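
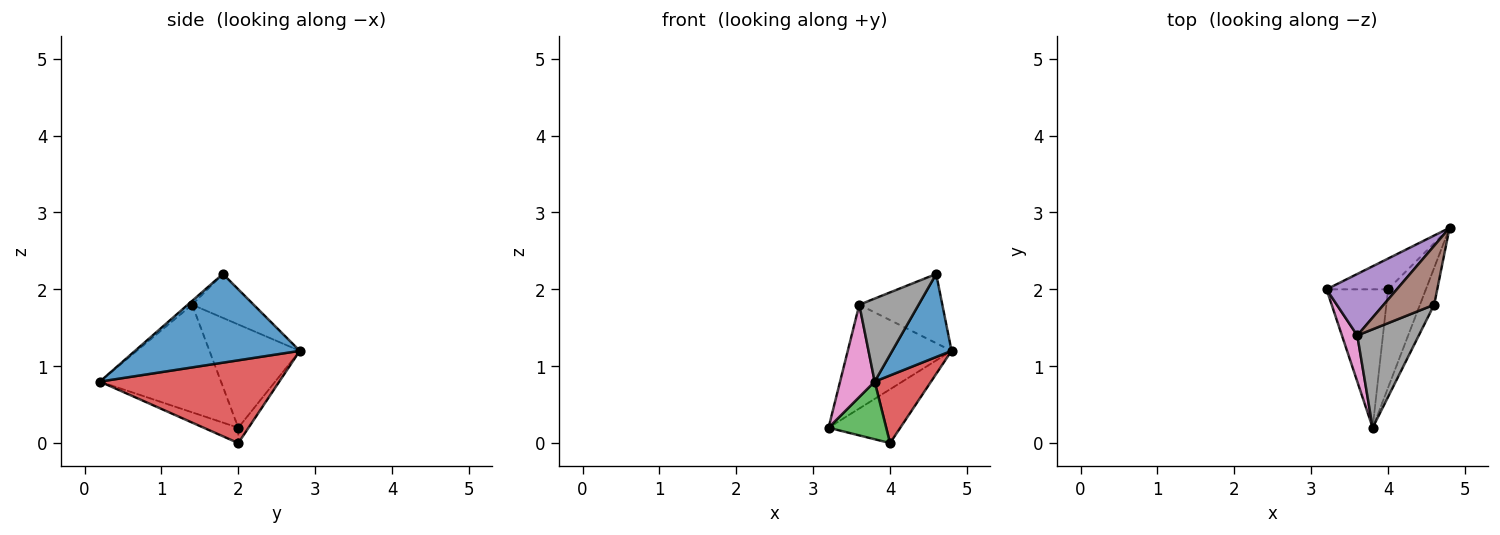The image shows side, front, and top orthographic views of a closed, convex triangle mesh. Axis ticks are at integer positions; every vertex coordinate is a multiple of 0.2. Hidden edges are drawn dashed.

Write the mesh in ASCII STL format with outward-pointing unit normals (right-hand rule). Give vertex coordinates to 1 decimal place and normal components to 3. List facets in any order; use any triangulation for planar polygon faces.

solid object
 facet normal 0.930 -0.335 -0.149
  outer loop
   vertex 4.6 1.8 2.2
   vertex 3.8 0.2 0.8
   vertex 4.8 2.8 1.2
  endloop
 endfacet
 facet normal -0.123 0.862 -0.492
  outer loop
   vertex 4.0 2.0 0.0
   vertex 3.2 2.0 0.2
   vertex 4.8 2.8 1.2
  endloop
 endfacet
 facet normal -0.225 -0.375 -0.899
  outer loop
   vertex 4.0 2.0 0.0
   vertex 3.8 0.2 0.8
   vertex 3.2 2.0 0.2
  endloop
 endfacet
 facet normal 0.874 -0.275 -0.400
  outer loop
   vertex 4.0 2.0 0.0
   vertex 4.8 2.8 1.2
   vertex 3.8 0.2 0.8
  endloop
 endfacet
 facet normal -0.599 0.689 0.408
  outer loop
   vertex 3.6 1.4 1.8
   vertex 4.8 2.8 1.2
   vertex 3.2 2.0 0.2
  endloop
 endfacet
 facet normal -0.491 0.663 0.565
  outer loop
   vertex 3.6 1.4 1.8
   vertex 4.6 1.8 2.2
   vertex 4.8 2.8 1.2
  endloop
 endfacet
 facet normal -0.953 -0.272 0.136
  outer loop
   vertex 3.6 1.4 1.8
   vertex 3.2 2.0 0.2
   vertex 3.8 0.2 0.8
  endloop
 endfacet
 facet normal -0.048 -0.644 0.763
  outer loop
   vertex 3.6 1.4 1.8
   vertex 3.8 0.2 0.8
   vertex 4.6 1.8 2.2
  endloop
 endfacet
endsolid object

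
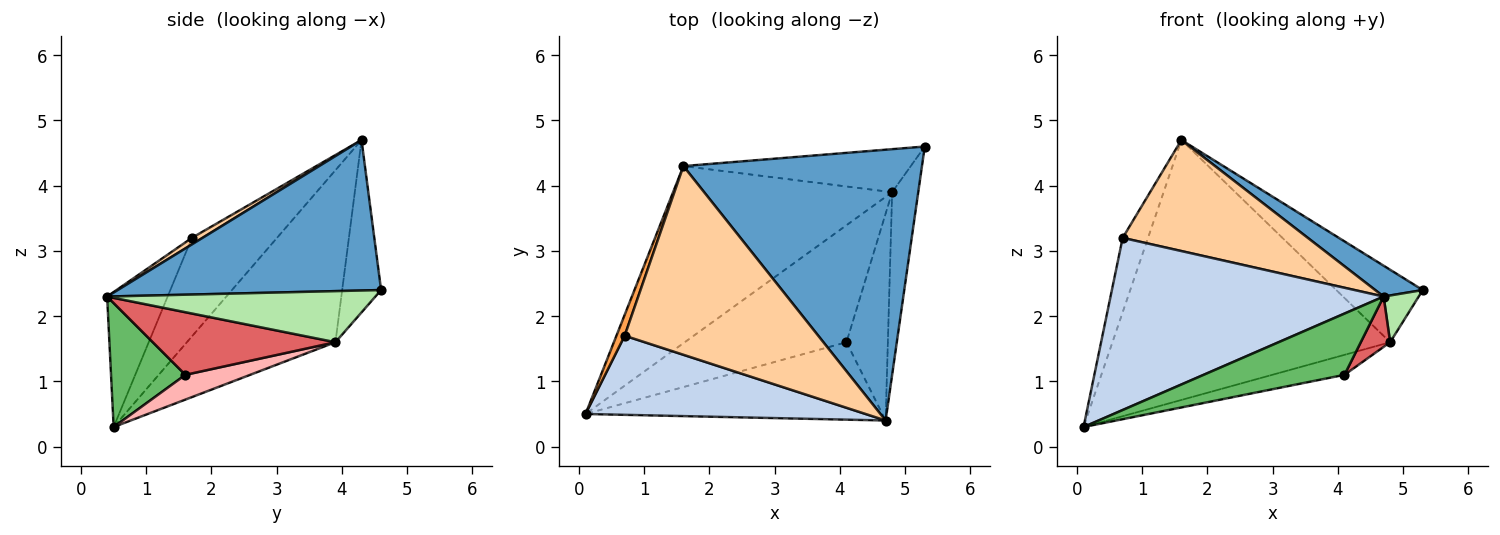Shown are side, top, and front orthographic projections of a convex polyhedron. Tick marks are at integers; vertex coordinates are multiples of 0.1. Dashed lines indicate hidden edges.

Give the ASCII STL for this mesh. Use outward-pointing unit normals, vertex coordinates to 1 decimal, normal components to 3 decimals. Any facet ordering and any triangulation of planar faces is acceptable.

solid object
 facet normal 0.531 -0.096 0.842
  outer loop
   vertex 1.6 4.3 4.7
   vertex 4.7 0.4 2.3
   vertex 5.3 4.6 2.4
  endloop
 endfacet
 facet normal -0.197 -0.891 0.409
  outer loop
   vertex 0.7 1.7 3.2
   vertex 0.1 0.5 0.3
   vertex 4.7 0.4 2.3
  endloop
 endfacet
 facet normal -0.955 0.285 0.080
  outer loop
   vertex 0.7 1.7 3.2
   vertex 1.6 4.3 4.7
   vertex 0.1 0.5 0.3
  endloop
 endfacet
 facet normal 0.029 -0.507 0.861
  outer loop
   vertex 0.7 1.7 3.2
   vertex 4.7 0.4 2.3
   vertex 1.6 4.3 4.7
  endloop
 endfacet
 facet normal 0.311 -0.590 -0.745
  outer loop
   vertex 4.1 1.6 1.1
   vertex 4.7 0.4 2.3
   vertex 0.1 0.5 0.3
  endloop
 endfacet
 facet normal 0.885 -0.116 -0.452
  outer loop
   vertex 4.8 3.9 1.6
   vertex 5.3 4.6 2.4
   vertex 4.7 0.4 2.3
  endloop
 endfacet
 facet normal 0.827 -0.133 -0.546
  outer loop
   vertex 4.8 3.9 1.6
   vertex 4.7 0.4 2.3
   vertex 4.1 1.6 1.1
  endloop
 endfacet
 facet normal 0.149 0.166 -0.975
  outer loop
   vertex 4.8 3.9 1.6
   vertex 4.1 1.6 1.1
   vertex 0.1 0.5 0.3
  endloop
 endfacet
 facet normal -0.404 0.756 -0.515
  outer loop
   vertex 4.8 3.9 1.6
   vertex 0.1 0.5 0.3
   vertex 1.6 4.3 4.7
  endloop
 endfacet
 facet normal -0.361 0.802 -0.476
  outer loop
   vertex 4.8 3.9 1.6
   vertex 1.6 4.3 4.7
   vertex 5.3 4.6 2.4
  endloop
 endfacet
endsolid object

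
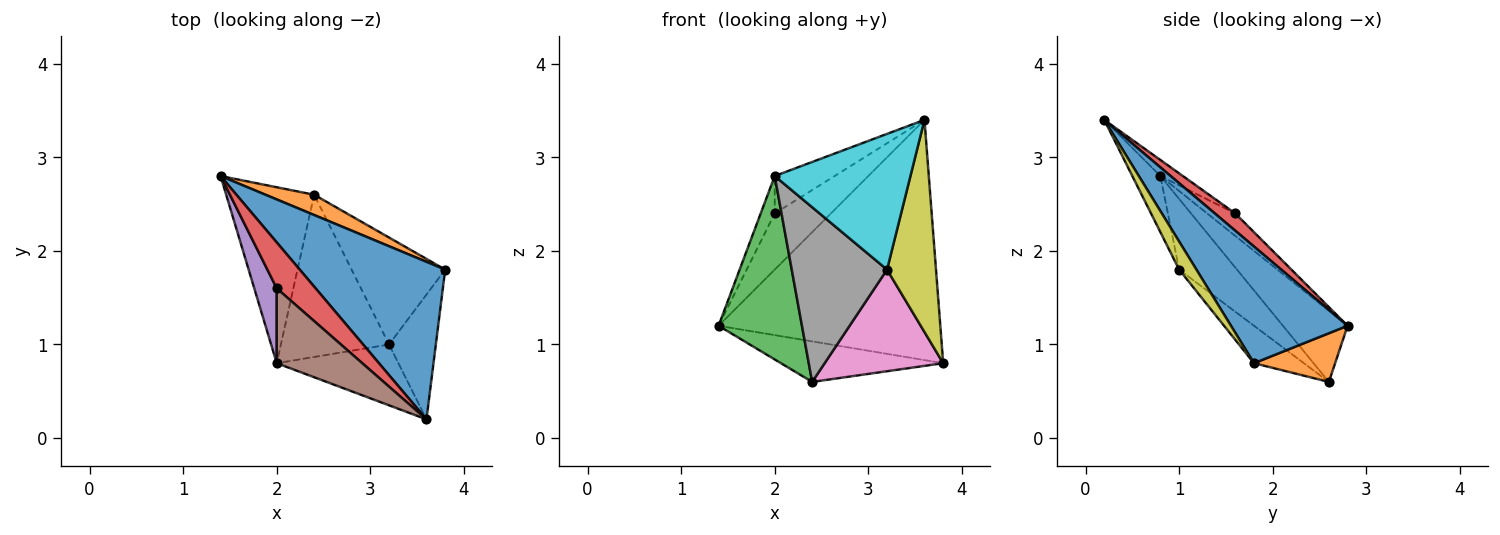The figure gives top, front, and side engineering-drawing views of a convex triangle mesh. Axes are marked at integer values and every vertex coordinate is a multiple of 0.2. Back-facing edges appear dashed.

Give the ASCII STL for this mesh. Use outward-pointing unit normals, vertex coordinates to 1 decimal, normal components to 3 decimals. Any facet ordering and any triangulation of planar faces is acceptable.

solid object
 facet normal 0.403 0.765 0.502
  outer loop
   vertex 3.6 0.2 3.4
   vertex 3.8 1.8 0.8
   vertex 1.4 2.8 1.2
  endloop
 endfacet
 facet normal 0.408 0.816 0.408
  outer loop
   vertex 2.4 2.6 0.6
   vertex 1.4 2.8 1.2
   vertex 3.8 1.8 0.8
  endloop
 endfacet
 facet normal -0.488 -0.630 -0.604
  outer loop
   vertex 2.0 0.8 2.8
   vertex 1.4 2.8 1.2
   vertex 2.4 2.6 0.6
  endloop
 endfacet
 facet normal 0.271 0.745 0.610
  outer loop
   vertex 2.0 1.6 2.4
   vertex 3.6 0.2 3.4
   vertex 1.4 2.8 1.2
  endloop
 endfacet
 facet normal -0.667 0.333 0.667
  outer loop
   vertex 2.0 1.6 2.4
   vertex 1.4 2.8 1.2
   vertex 2.0 0.8 2.8
  endloop
 endfacet
 facet normal -0.165 0.441 0.882
  outer loop
   vertex 2.0 1.6 2.4
   vertex 2.0 0.8 2.8
   vertex 3.6 0.2 3.4
  endloop
 endfacet
 facet normal -0.279 -0.661 -0.696
  outer loop
   vertex 3.2 1.0 1.8
   vertex 2.4 2.6 0.6
   vertex 3.8 1.8 0.8
  endloop
 endfacet
 facet normal -0.406 -0.670 -0.622
  outer loop
   vertex 3.2 1.0 1.8
   vertex 2.0 0.8 2.8
   vertex 2.4 2.6 0.6
  endloop
 endfacet
 facet normal 0.291 -0.825 -0.485
  outer loop
   vertex 3.2 1.0 1.8
   vertex 3.8 1.8 0.8
   vertex 3.6 0.2 3.4
  endloop
 endfacet
 facet normal -0.186 -0.897 -0.402
  outer loop
   vertex 3.2 1.0 1.8
   vertex 3.6 0.2 3.4
   vertex 2.0 0.8 2.8
  endloop
 endfacet
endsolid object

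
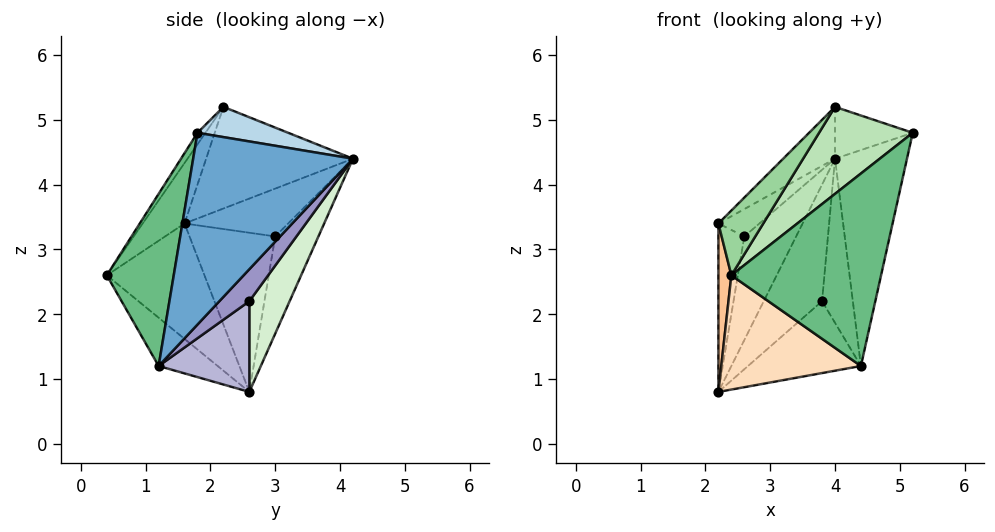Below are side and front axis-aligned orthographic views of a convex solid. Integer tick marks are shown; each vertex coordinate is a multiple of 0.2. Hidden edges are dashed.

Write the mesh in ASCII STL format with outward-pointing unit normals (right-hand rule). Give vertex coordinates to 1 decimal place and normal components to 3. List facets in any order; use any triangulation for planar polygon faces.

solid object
 facet normal 0.880 0.396 -0.262
  outer loop
   vertex 4.4 1.2 1.2
   vertex 4.0 4.2 4.4
   vertex 5.2 1.8 4.8
  endloop
 endfacet
 facet normal -0.725 0.256 0.640
  outer loop
   vertex 4.0 2.2 5.2
   vertex 4.0 4.2 4.4
   vertex 2.2 1.6 3.4
  endloop
 endfacet
 facet normal 0.398 0.341 0.852
  outer loop
   vertex 4.0 2.2 5.2
   vertex 5.2 1.8 4.8
   vertex 4.0 4.2 4.4
  endloop
 endfacet
 facet normal -0.756 0.299 0.583
  outer loop
   vertex 2.6 3.0 3.2
   vertex 2.2 1.6 3.4
   vertex 4.0 4.2 4.4
  endloop
 endfacet
 facet normal -0.951 0.288 0.111
  outer loop
   vertex 2.6 3.0 3.2
   vertex 2.2 2.6 0.8
   vertex 2.2 1.6 3.4
  endloop
 endfacet
 facet normal -0.640 0.768 -0.021
  outer loop
   vertex 2.6 3.0 3.2
   vertex 4.0 4.2 4.4
   vertex 2.2 2.6 0.8
  endloop
 endfacet
 facet normal -0.990 -0.131 -0.051
  outer loop
   vertex 2.4 0.4 2.6
   vertex 2.2 1.6 3.4
   vertex 2.2 2.6 0.8
  endloop
 endfacet
 facet normal -0.264 -0.625 -0.735
  outer loop
   vertex 2.4 0.4 2.6
   vertex 2.2 2.6 0.8
   vertex 4.4 1.2 1.2
  endloop
 endfacet
 facet normal 0.407 -0.911 0.061
  outer loop
   vertex 2.4 0.4 2.6
   vertex 4.4 1.2 1.2
   vertex 5.2 1.8 4.8
  endloop
 endfacet
 facet normal -0.501 -0.536 0.679
  outer loop
   vertex 2.4 0.4 2.6
   vertex 4.0 2.2 5.2
   vertex 2.2 1.6 3.4
  endloop
 endfacet
 facet normal -0.068 -0.800 0.596
  outer loop
   vertex 2.4 0.4 2.6
   vertex 5.2 1.8 4.8
   vertex 4.0 2.2 5.2
  endloop
 endfacet
 facet normal 0.477 0.690 -0.545
  outer loop
   vertex 3.8 2.6 2.2
   vertex 2.2 2.6 0.8
   vertex 4.0 4.2 4.4
  endloop
 endfacet
 facet normal 0.602 0.619 -0.505
  outer loop
   vertex 3.8 2.6 2.2
   vertex 4.0 4.2 4.4
   vertex 4.4 1.2 1.2
  endloop
 endfacet
 facet normal 0.509 0.634 -0.582
  outer loop
   vertex 3.8 2.6 2.2
   vertex 4.4 1.2 1.2
   vertex 2.2 2.6 0.8
  endloop
 endfacet
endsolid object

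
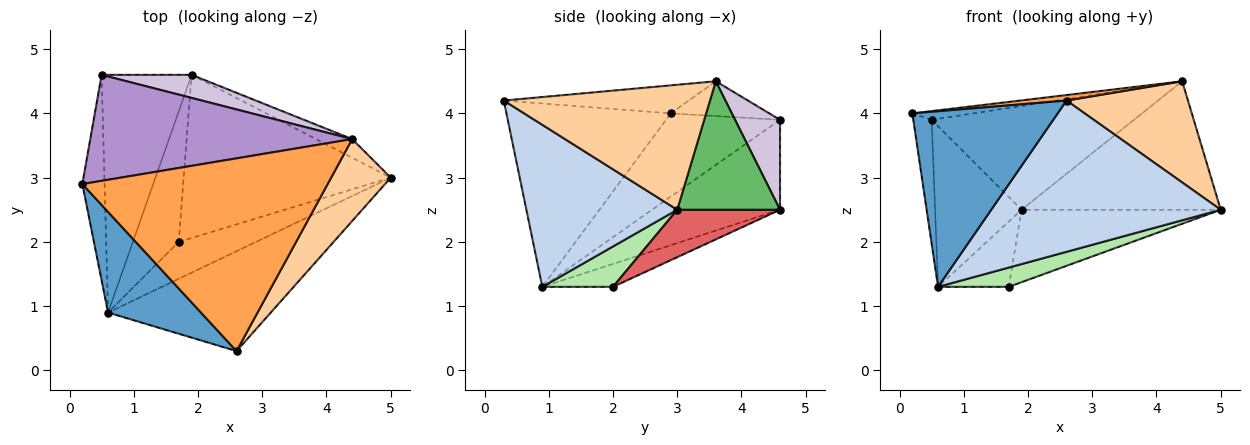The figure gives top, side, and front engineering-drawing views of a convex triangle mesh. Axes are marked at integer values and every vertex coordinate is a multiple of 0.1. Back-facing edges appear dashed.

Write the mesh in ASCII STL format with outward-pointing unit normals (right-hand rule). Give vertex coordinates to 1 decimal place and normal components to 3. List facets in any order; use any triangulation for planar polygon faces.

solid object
 facet normal -0.700 -0.619 0.355
  outer loop
   vertex 0.6 0.9 1.3
   vertex 2.6 0.3 4.2
   vertex 0.2 2.9 4.0
  endloop
 endfacet
 facet normal 0.481 -0.732 -0.483
  outer loop
   vertex 0.6 0.9 1.3
   vertex 5.0 3.0 2.5
   vertex 2.6 0.3 4.2
  endloop
 endfacet
 facet normal -0.114 -0.028 0.993
  outer loop
   vertex 4.4 3.6 4.5
   vertex 0.2 2.9 4.0
   vertex 2.6 0.3 4.2
  endloop
 endfacet
 facet normal 0.797 -0.469 0.380
  outer loop
   vertex 4.4 3.6 4.5
   vertex 2.6 0.3 4.2
   vertex 5.0 3.0 2.5
  endloop
 endfacet
 facet normal 0.455 0.881 -0.128
  outer loop
   vertex 4.4 3.6 4.5
   vertex 5.0 3.0 2.5
   vertex 1.9 4.6 2.5
  endloop
 endfacet
 facet normal 0.420 -0.420 -0.805
  outer loop
   vertex 1.7 2.0 1.3
   vertex 5.0 3.0 2.5
   vertex 0.6 0.9 1.3
  endloop
 endfacet
 facet normal 0.205 0.397 -0.895
  outer loop
   vertex 1.7 2.0 1.3
   vertex 1.9 4.6 2.5
   vertex 5.0 3.0 2.5
  endloop
 endfacet
 facet normal -0.408 0.408 -0.816
  outer loop
   vertex 1.7 2.0 1.3
   vertex 0.6 0.9 1.3
   vertex 1.9 4.6 2.5
  endloop
 endfacet
 facet normal -0.131 0.081 0.988
  outer loop
   vertex 0.5 4.6 3.9
   vertex 0.2 2.9 4.0
   vertex 4.4 3.6 4.5
  endloop
 endfacet
 facet normal 0.212 0.954 0.212
  outer loop
   vertex 0.5 4.6 3.9
   vertex 4.4 3.6 4.5
   vertex 1.9 4.6 2.5
  endloop
 endfacet
 facet normal -0.955 0.153 -0.255
  outer loop
   vertex 0.5 4.6 3.9
   vertex 0.6 0.9 1.3
   vertex 0.2 2.9 4.0
  endloop
 endfacet
 facet normal -0.638 0.431 -0.638
  outer loop
   vertex 0.5 4.6 3.9
   vertex 1.9 4.6 2.5
   vertex 0.6 0.9 1.3
  endloop
 endfacet
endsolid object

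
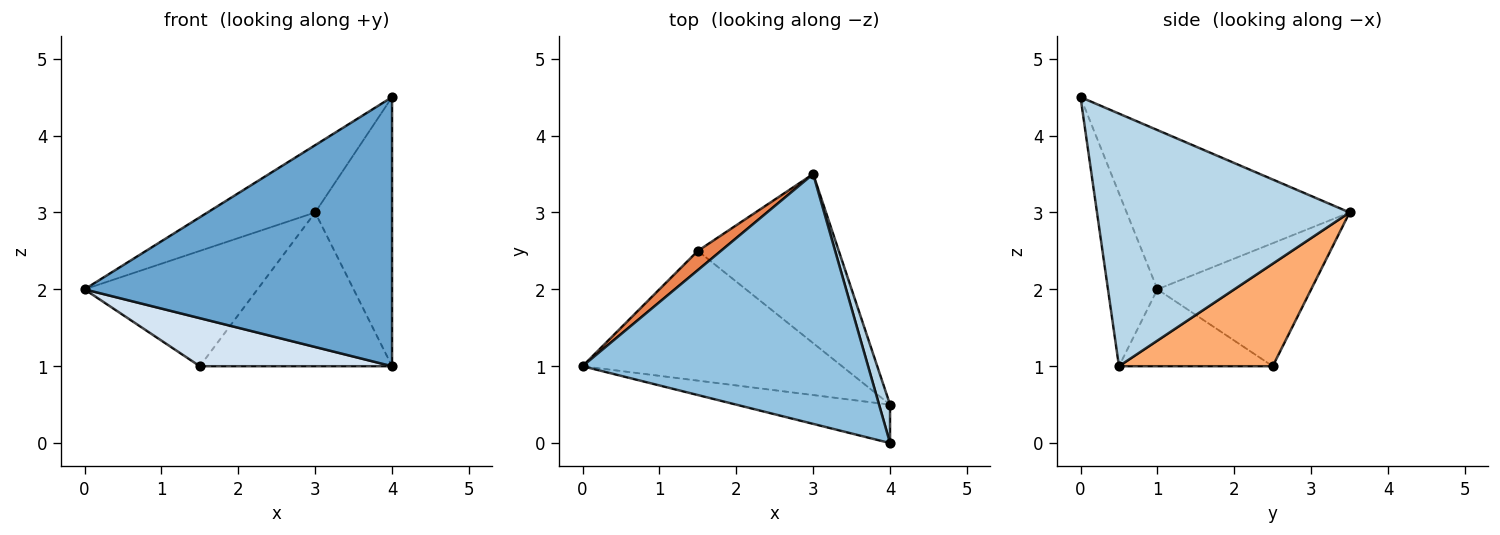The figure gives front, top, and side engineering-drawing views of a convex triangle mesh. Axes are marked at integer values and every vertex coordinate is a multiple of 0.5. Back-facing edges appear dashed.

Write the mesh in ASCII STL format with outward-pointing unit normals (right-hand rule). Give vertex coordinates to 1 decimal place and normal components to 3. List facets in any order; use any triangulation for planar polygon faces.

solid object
 facet normal -0.157 -0.978 -0.140
  outer loop
   vertex 4.0 0.0 4.5
   vertex 0.0 1.0 2.0
   vertex 4.0 0.5 1.0
  endloop
 endfacet
 facet normal -0.474 0.229 0.850
  outer loop
   vertex 4.0 0.0 4.5
   vertex 3.0 3.5 3.0
   vertex 0.0 1.0 2.0
  endloop
 endfacet
 facet normal 0.956 0.291 0.042
  outer loop
   vertex 4.0 0.0 4.5
   vertex 4.0 0.5 1.0
   vertex 3.0 3.5 3.0
  endloop
 endfacet
 facet normal -0.268 -0.335 -0.904
  outer loop
   vertex 1.5 2.5 1.0
   vertex 4.0 0.5 1.0
   vertex 0.0 1.0 2.0
  endloop
 endfacet
 facet normal -0.659 0.742 0.124
  outer loop
   vertex 1.5 2.5 1.0
   vertex 0.0 1.0 2.0
   vertex 3.0 3.5 3.0
  endloop
 endfacet
 facet normal 0.474 0.592 -0.652
  outer loop
   vertex 1.5 2.5 1.0
   vertex 3.0 3.5 3.0
   vertex 4.0 0.5 1.0
  endloop
 endfacet
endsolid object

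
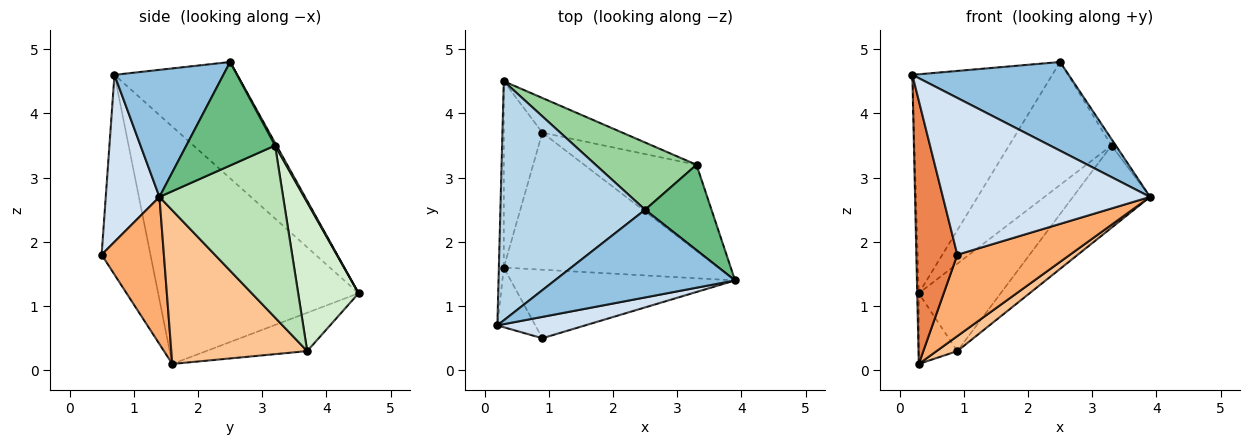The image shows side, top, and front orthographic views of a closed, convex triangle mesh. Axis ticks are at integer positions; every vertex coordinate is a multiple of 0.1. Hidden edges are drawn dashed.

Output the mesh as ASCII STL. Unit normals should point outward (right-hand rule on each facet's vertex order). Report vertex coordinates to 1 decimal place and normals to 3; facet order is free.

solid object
 facet normal -1.000 0.008 -0.021
  outer loop
   vertex 0.3 1.6 0.1
   vertex 0.2 0.7 4.6
   vertex 0.3 4.5 1.2
  endloop
 endfacet
 facet normal 0.444 -0.637 0.630
  outer loop
   vertex 2.5 2.5 4.8
   vertex 0.2 0.7 4.6
   vertex 3.9 1.4 2.7
  endloop
 endfacet
 facet normal -0.510 0.581 0.634
  outer loop
   vertex 2.5 2.5 4.8
   vertex 0.3 4.5 1.2
   vertex 0.2 0.7 4.6
  endloop
 endfacet
 facet normal 0.249 -0.960 0.131
  outer loop
   vertex 0.9 0.5 1.8
   vertex 3.9 1.4 2.7
   vertex 0.2 0.7 4.6
  endloop
 endfacet
 facet normal -0.758 -0.636 -0.144
  outer loop
   vertex 0.9 0.5 1.8
   vertex 0.2 0.7 4.6
   vertex 0.3 1.6 0.1
  endloop
 endfacet
 facet normal 0.389 -0.705 -0.593
  outer loop
   vertex 0.9 0.5 1.8
   vertex 0.3 1.6 0.1
   vertex 3.9 1.4 2.7
  endloop
 endfacet
 facet normal 0.580 -0.089 -0.810
  outer loop
   vertex 0.9 3.7 0.3
   vertex 3.9 1.4 2.7
   vertex 0.3 1.6 0.1
  endloop
 endfacet
 facet normal -0.681 0.260 -0.685
  outer loop
   vertex 0.9 3.7 0.3
   vertex 0.3 1.6 0.1
   vertex 0.3 4.5 1.2
  endloop
 endfacet
 facet normal 0.841 0.041 0.539
  outer loop
   vertex 3.3 3.2 3.5
   vertex 2.5 2.5 4.8
   vertex 3.9 1.4 2.7
  endloop
 endfacet
 facet normal 0.012 0.877 0.480
  outer loop
   vertex 3.3 3.2 3.5
   vertex 0.3 4.5 1.2
   vertex 2.5 2.5 4.8
  endloop
 endfacet
 facet normal 0.742 0.463 -0.484
  outer loop
   vertex 3.3 3.2 3.5
   vertex 3.9 1.4 2.7
   vertex 0.9 3.7 0.3
  endloop
 endfacet
 facet normal 0.566 0.767 -0.304
  outer loop
   vertex 3.3 3.2 3.5
   vertex 0.9 3.7 0.3
   vertex 0.3 4.5 1.2
  endloop
 endfacet
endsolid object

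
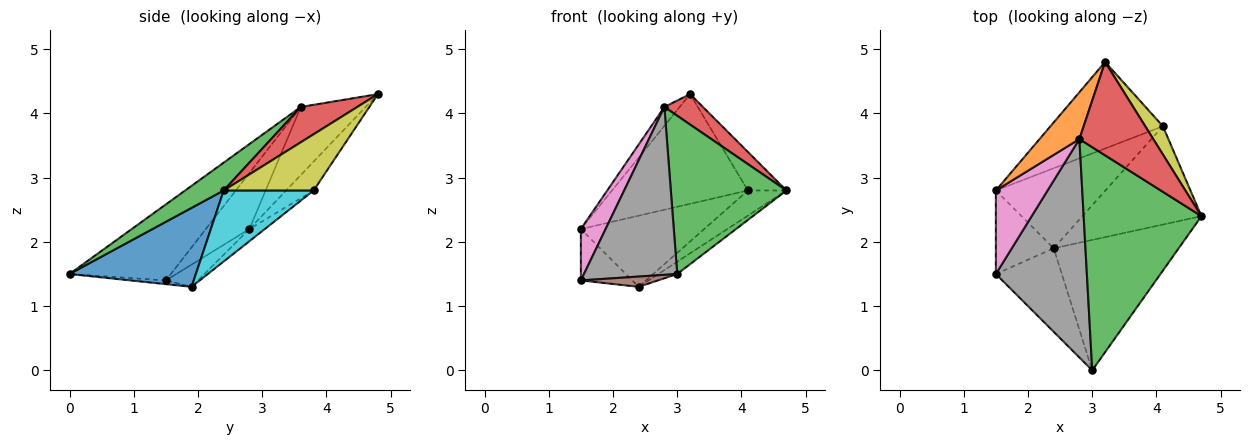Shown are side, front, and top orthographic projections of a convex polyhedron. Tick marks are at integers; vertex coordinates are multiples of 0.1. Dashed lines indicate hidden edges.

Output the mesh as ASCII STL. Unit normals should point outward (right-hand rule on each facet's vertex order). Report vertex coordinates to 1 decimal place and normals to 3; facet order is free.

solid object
 facet normal 0.532 0.079 -0.843
  outer loop
   vertex 2.4 1.9 1.3
   vertex 4.7 2.4 2.8
   vertex 3.0 0.0 1.5
  endloop
 endfacet
 facet normal -0.846 0.199 0.495
  outer loop
   vertex 2.8 3.6 4.1
   vertex 3.2 4.8 4.3
   vertex 1.5 2.8 2.2
  endloop
 endfacet
 facet normal 0.189 -0.568 0.801
  outer loop
   vertex 2.8 3.6 4.1
   vertex 3.0 0.0 1.5
   vertex 4.7 2.4 2.8
  endloop
 endfacet
 facet normal 0.414 -0.282 0.865
  outer loop
   vertex 2.8 3.6 4.1
   vertex 4.7 2.4 2.8
   vertex 3.2 4.8 4.3
  endloop
 endfacet
 facet normal -0.311 0.498 -0.809
  outer loop
   vertex 1.5 1.5 1.4
   vertex 1.5 2.8 2.2
   vertex 2.4 1.9 1.3
  endloop
 endfacet
 facet normal -0.056 -0.122 -0.991
  outer loop
   vertex 1.5 1.5 1.4
   vertex 2.4 1.9 1.3
   vertex 3.0 0.0 1.5
  endloop
 endfacet
 facet normal -0.678 -0.385 0.626
  outer loop
   vertex 1.5 1.5 1.4
   vertex 2.8 3.6 4.1
   vertex 1.5 2.8 2.2
  endloop
 endfacet
 facet normal -0.552 -0.508 0.661
  outer loop
   vertex 1.5 1.5 1.4
   vertex 3.0 0.0 1.5
   vertex 2.8 3.6 4.1
  endloop
 endfacet
 facet normal 0.883 0.378 0.278
  outer loop
   vertex 4.1 3.8 2.8
   vertex 3.2 4.8 4.3
   vertex 4.7 2.4 2.8
  endloop
 endfacet
 facet normal 0.500 0.214 -0.839
  outer loop
   vertex 4.1 3.8 2.8
   vertex 4.7 2.4 2.8
   vertex 2.4 1.9 1.3
  endloop
 endfacet
 facet normal -0.157 0.776 -0.611
  outer loop
   vertex 4.1 3.8 2.8
   vertex 1.5 2.8 2.2
   vertex 3.2 4.8 4.3
  endloop
 endfacet
 facet normal -0.083 0.662 -0.745
  outer loop
   vertex 4.1 3.8 2.8
   vertex 2.4 1.9 1.3
   vertex 1.5 2.8 2.2
  endloop
 endfacet
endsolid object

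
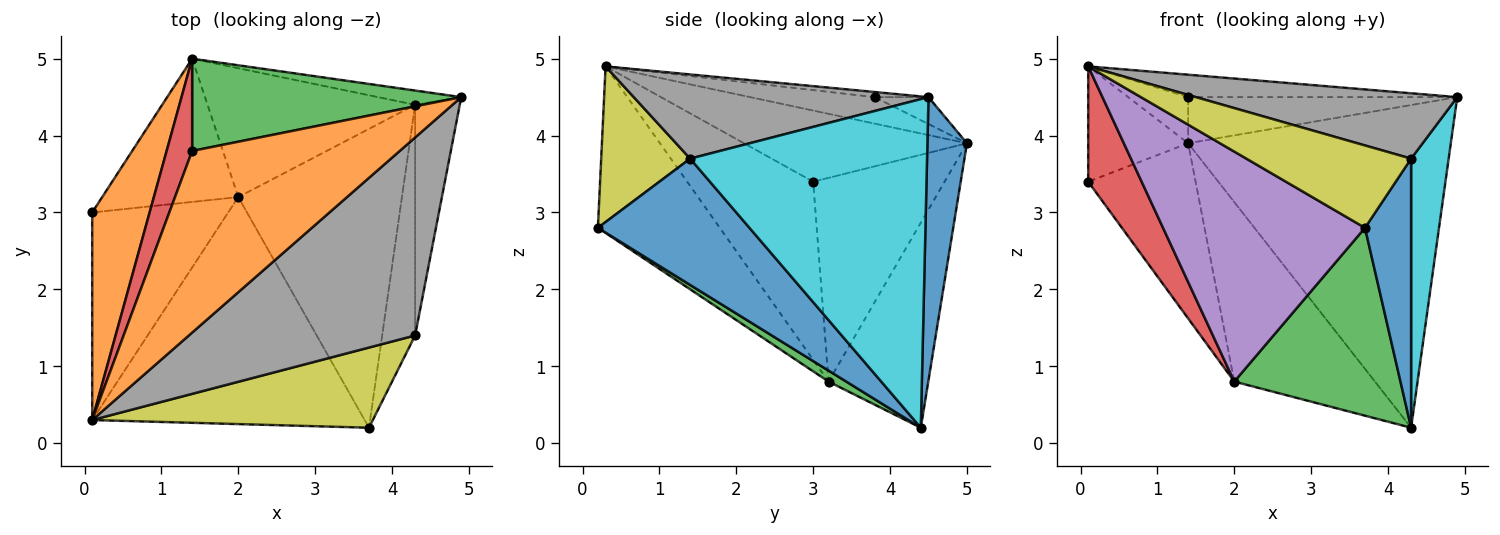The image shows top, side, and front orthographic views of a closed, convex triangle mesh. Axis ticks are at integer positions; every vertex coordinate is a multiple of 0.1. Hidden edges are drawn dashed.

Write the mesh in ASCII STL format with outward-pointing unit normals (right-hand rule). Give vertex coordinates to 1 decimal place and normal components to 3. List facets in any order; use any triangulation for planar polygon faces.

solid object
 facet normal 0.149 0.988 -0.044
  outer loop
   vertex 1.4 5.0 3.9
   vertex 4.9 4.5 4.5
   vertex 4.3 4.4 0.2
  endloop
 endfacet
 facet normal -0.735 0.329 0.593
  outer loop
   vertex 1.4 5.0 3.9
   vertex 0.1 3.0 3.4
   vertex 0.1 0.3 4.9
  endloop
 endfacet
 facet normal 0.057 -0.531 -0.845
  outer loop
   vertex 2.0 3.2 0.8
   vertex 4.3 4.4 0.2
   vertex 3.7 0.2 2.8
  endloop
 endfacet
 facet normal -0.753 -0.319 -0.575
  outer loop
   vertex 2.0 3.2 0.8
   vertex 0.1 0.3 4.9
   vertex 0.1 3.0 3.4
  endloop
 endfacet
 facet normal -0.395 -0.654 -0.645
  outer loop
   vertex 2.0 3.2 0.8
   vertex 3.7 0.2 2.8
   vertex 0.1 0.3 4.9
  endloop
 endfacet
 facet normal -0.688 0.562 -0.459
  outer loop
   vertex 2.0 3.2 0.8
   vertex 0.1 3.0 3.4
   vertex 1.4 5.0 3.9
  endloop
 endfacet
 facet normal -0.499 0.704 -0.505
  outer loop
   vertex 2.0 3.2 0.8
   vertex 1.4 5.0 3.9
   vertex 4.3 4.4 0.2
  endloop
 endfacet
 facet normal 0.333 -0.296 0.895
  outer loop
   vertex 4.3 1.4 3.7
   vertex 4.9 4.5 4.5
   vertex 0.1 0.3 4.9
  endloop
 endfacet
 facet normal 0.361 -0.668 0.650
  outer loop
   vertex 4.3 1.4 3.7
   vertex 0.1 0.3 4.9
   vertex 3.7 0.2 2.8
  endloop
 endfacet
 facet normal 0.979 -0.155 -0.133
  outer loop
   vertex 4.3 1.4 3.7
   vertex 4.3 4.4 0.2
   vertex 4.9 4.5 4.5
  endloop
 endfacet
 facet normal 0.928 -0.282 -0.242
  outer loop
   vertex 4.3 1.4 3.7
   vertex 3.7 0.2 2.8
   vertex 4.3 4.4 0.2
  endloop
 endfacet
 facet normal -0.024 0.122 0.992
  outer loop
   vertex 1.4 3.8 4.5
   vertex 0.1 0.3 4.9
   vertex 4.9 4.5 4.5
  endloop
 endfacet
 facet normal -0.089 0.445 0.891
  outer loop
   vertex 1.4 3.8 4.5
   vertex 4.9 4.5 4.5
   vertex 1.4 5.0 3.9
  endloop
 endfacet
 facet normal -0.681 0.328 0.655
  outer loop
   vertex 1.4 3.8 4.5
   vertex 1.4 5.0 3.9
   vertex 0.1 0.3 4.9
  endloop
 endfacet
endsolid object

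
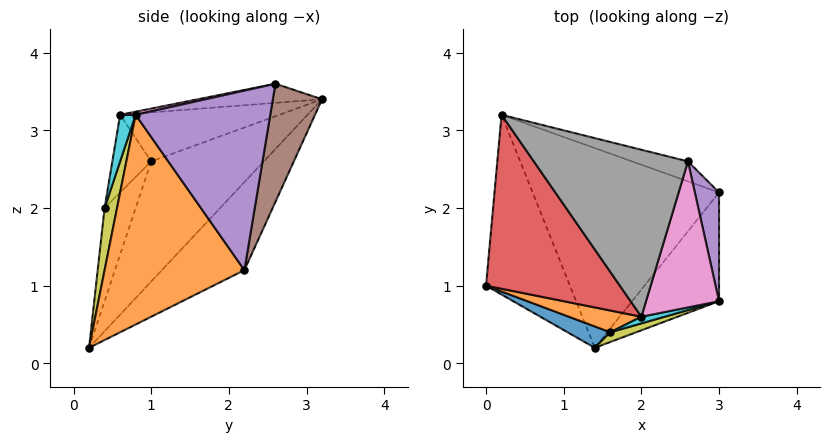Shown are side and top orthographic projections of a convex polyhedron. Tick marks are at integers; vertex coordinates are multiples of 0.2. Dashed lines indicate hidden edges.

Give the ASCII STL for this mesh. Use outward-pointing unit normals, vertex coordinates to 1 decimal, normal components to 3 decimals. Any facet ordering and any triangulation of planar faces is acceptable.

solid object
 facet normal -0.789 0.272 -0.551
  outer loop
   vertex 1.4 0.2 0.2
   vertex 0.0 1.0 2.6
   vertex 0.2 3.2 3.4
  endloop
 endfacet
 facet normal 0.810 -0.480 -0.336
  outer loop
   vertex 3.0 2.2 1.2
   vertex 3.0 0.8 3.2
   vertex 1.4 0.2 0.2
  endloop
 endfacet
 facet normal -0.334 0.622 -0.708
  outer loop
   vertex 3.0 2.2 1.2
   vertex 1.4 0.2 0.2
   vertex 0.2 3.2 3.4
  endloop
 endfacet
 facet normal -0.328 -0.296 0.897
  outer loop
   vertex 2.0 0.6 3.2
   vertex 0.2 3.2 3.4
   vertex 0.0 1.0 2.6
  endloop
 endfacet
 facet normal 0.974 0.187 0.131
  outer loop
   vertex 2.6 2.6 3.6
   vertex 3.0 0.8 3.2
   vertex 3.0 2.2 1.2
  endloop
 endfacet
 facet normal 0.250 0.961 -0.118
  outer loop
   vertex 2.6 2.6 3.6
   vertex 3.0 2.2 1.2
   vertex 0.2 3.2 3.4
  endloop
 endfacet
 facet normal 0.042 -0.208 0.977
  outer loop
   vertex 2.6 2.6 3.6
   vertex 2.0 0.6 3.2
   vertex 3.0 0.8 3.2
  endloop
 endfacet
 facet normal -0.122 -0.159 0.980
  outer loop
   vertex 2.6 2.6 3.6
   vertex 0.2 3.2 3.4
   vertex 2.0 0.6 3.2
  endloop
 endfacet
 facet normal 0.205 -0.975 0.086
  outer loop
   vertex 1.6 0.4 2.0
   vertex 1.4 0.2 0.2
   vertex 3.0 0.8 3.2
  endloop
 endfacet
 facet normal 0.195 -0.976 0.098
  outer loop
   vertex 1.6 0.4 2.0
   vertex 3.0 0.8 3.2
   vertex 2.0 0.6 3.2
  endloop
 endfacet
 facet normal -0.302 -0.943 0.138
  outer loop
   vertex 1.6 0.4 2.0
   vertex 0.0 1.0 2.6
   vertex 1.4 0.2 0.2
  endloop
 endfacet
 facet normal -0.260 -0.935 0.242
  outer loop
   vertex 1.6 0.4 2.0
   vertex 2.0 0.6 3.2
   vertex 0.0 1.0 2.6
  endloop
 endfacet
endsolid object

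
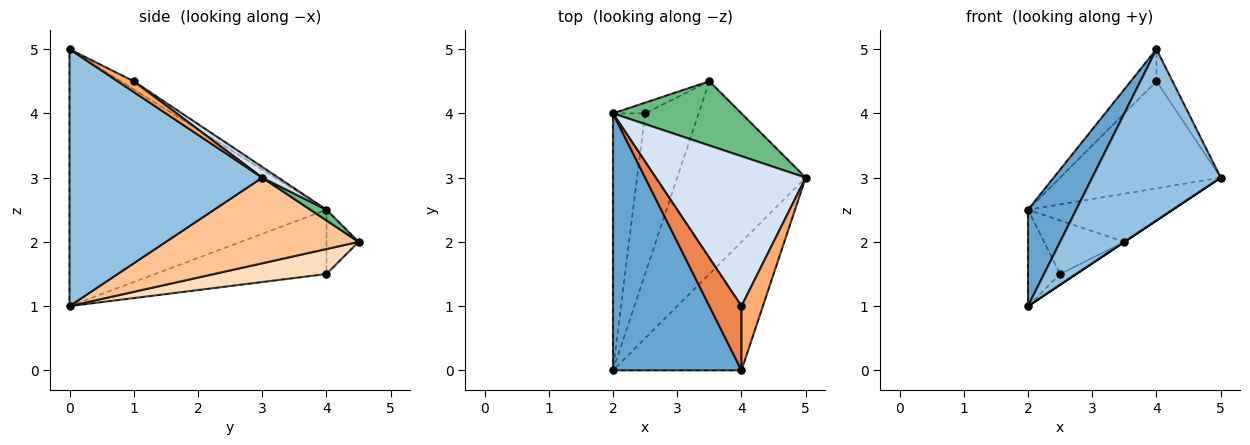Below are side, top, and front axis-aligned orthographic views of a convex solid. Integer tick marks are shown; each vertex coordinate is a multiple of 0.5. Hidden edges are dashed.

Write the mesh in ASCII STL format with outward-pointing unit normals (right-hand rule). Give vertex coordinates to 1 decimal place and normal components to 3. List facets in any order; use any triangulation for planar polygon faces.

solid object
 facet normal -0.882 -0.165 0.441
  outer loop
   vertex 4.0 0.0 5.0
   vertex 2.0 4.0 2.5
   vertex 2.0 0.0 1.0
  endloop
 endfacet
 facet normal 0.768 -0.512 -0.384
  outer loop
   vertex 4.0 0.0 5.0
   vertex 2.0 0.0 1.0
   vertex 5.0 3.0 3.0
  endloop
 endfacet
 facet normal -0.882 0.165 -0.441
  outer loop
   vertex 2.5 4.0 1.5
   vertex 2.0 0.0 1.0
   vertex 2.0 4.0 2.5
  endloop
 endfacet
 facet normal 0.058 0.580 0.812
  outer loop
   vertex 4.0 1.0 4.5
   vertex 5.0 3.0 3.0
   vertex 2.0 4.0 2.5
  endloop
 endfacet
 facet normal -0.218 0.436 0.873
  outer loop
   vertex 4.0 1.0 4.5
   vertex 2.0 4.0 2.5
   vertex 4.0 0.0 5.0
  endloop
 endfacet
 facet normal 0.408 0.408 0.816
  outer loop
   vertex 4.0 1.0 4.5
   vertex 4.0 0.0 5.0
   vertex 5.0 3.0 3.0
  endloop
 endfacet
 facet normal 0.555 0.000 -0.832
  outer loop
   vertex 3.5 4.5 2.0
   vertex 5.0 3.0 3.0
   vertex 2.0 0.0 1.0
  endloop
 endfacet
 facet normal 0.422 0.060 -0.905
  outer loop
   vertex 3.5 4.5 2.0
   vertex 2.0 0.0 1.0
   vertex 2.5 4.0 1.5
  endloop
 endfacet
 facet normal 0.067 0.599 0.798
  outer loop
   vertex 3.5 4.5 2.0
   vertex 2.0 4.0 2.5
   vertex 5.0 3.0 3.0
  endloop
 endfacet
 facet normal -0.365 0.913 -0.183
  outer loop
   vertex 3.5 4.5 2.0
   vertex 2.5 4.0 1.5
   vertex 2.0 4.0 2.5
  endloop
 endfacet
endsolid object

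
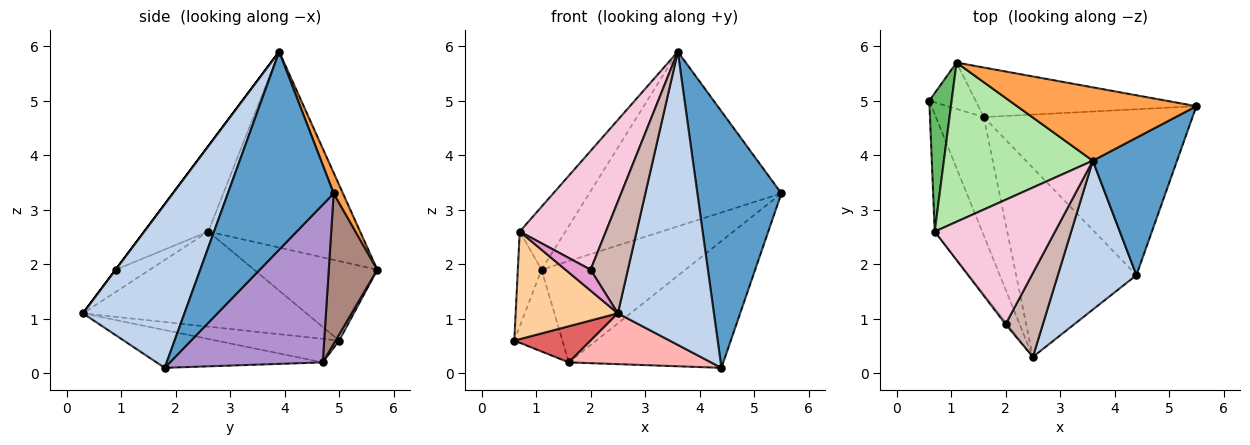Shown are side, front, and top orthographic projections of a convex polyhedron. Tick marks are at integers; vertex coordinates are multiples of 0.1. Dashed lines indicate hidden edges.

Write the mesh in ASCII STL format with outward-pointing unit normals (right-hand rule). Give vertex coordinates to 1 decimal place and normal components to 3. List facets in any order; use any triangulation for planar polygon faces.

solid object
 facet normal 0.743 -0.590 0.316
  outer loop
   vertex 4.4 1.8 0.1
   vertex 5.5 4.9 3.3
   vertex 3.6 3.9 5.9
  endloop
 endfacet
 facet normal 0.686 -0.649 0.330
  outer loop
   vertex 4.4 1.8 0.1
   vertex 3.6 3.9 5.9
   vertex 2.5 0.3 1.1
  endloop
 endfacet
 facet normal 0.044 0.921 0.387
  outer loop
   vertex 1.1 5.7 1.9
   vertex 3.6 3.9 5.9
   vertex 5.5 4.9 3.3
  endloop
 endfacet
 facet normal -0.828 -0.379 -0.413
  outer loop
   vertex 0.7 2.6 2.6
   vertex 0.6 5.0 0.6
   vertex 2.5 0.3 1.1
  endloop
 endfacet
 facet normal -0.947 0.182 0.266
  outer loop
   vertex 0.7 2.6 2.6
   vertex 1.1 5.7 1.9
   vertex 0.6 5.0 0.6
  endloop
 endfacet
 facet normal -0.774 0.233 0.589
  outer loop
   vertex 0.7 2.6 2.6
   vertex 3.6 3.9 5.9
   vertex 1.1 5.7 1.9
  endloop
 endfacet
 facet normal -0.425 -0.264 -0.866
  outer loop
   vertex 1.6 4.7 0.2
   vertex 2.5 0.3 1.1
   vertex 0.6 5.0 0.6
  endloop
 endfacet
 facet normal -0.290 -0.248 -0.924
  outer loop
   vertex 1.6 4.7 0.2
   vertex 4.4 1.8 0.1
   vertex 2.5 0.3 1.1
  endloop
 endfacet
 facet normal 0.515 0.521 -0.681
  outer loop
   vertex 1.6 4.7 0.2
   vertex 5.5 4.9 3.3
   vertex 4.4 1.8 0.1
  endloop
 endfacet
 facet normal 0.064 0.868 -0.492
  outer loop
   vertex 1.6 4.7 0.2
   vertex 0.6 5.0 0.6
   vertex 1.1 5.7 1.9
  endloop
 endfacet
 facet normal 0.290 0.860 -0.420
  outer loop
   vertex 1.6 4.7 0.2
   vertex 1.1 5.7 1.9
   vertex 5.5 4.9 3.3
  endloop
 endfacet
 facet normal 0.000 -0.800 0.600
  outer loop
   vertex 2.0 0.9 1.9
   vertex 2.5 0.3 1.1
   vertex 3.6 3.9 5.9
  endloop
 endfacet
 facet normal -0.805 -0.591 -0.060
  outer loop
   vertex 2.0 0.9 1.9
   vertex 0.7 2.6 2.6
   vertex 2.5 0.3 1.1
  endloop
 endfacet
 facet normal -0.457 -0.614 0.643
  outer loop
   vertex 2.0 0.9 1.9
   vertex 3.6 3.9 5.9
   vertex 0.7 2.6 2.6
  endloop
 endfacet
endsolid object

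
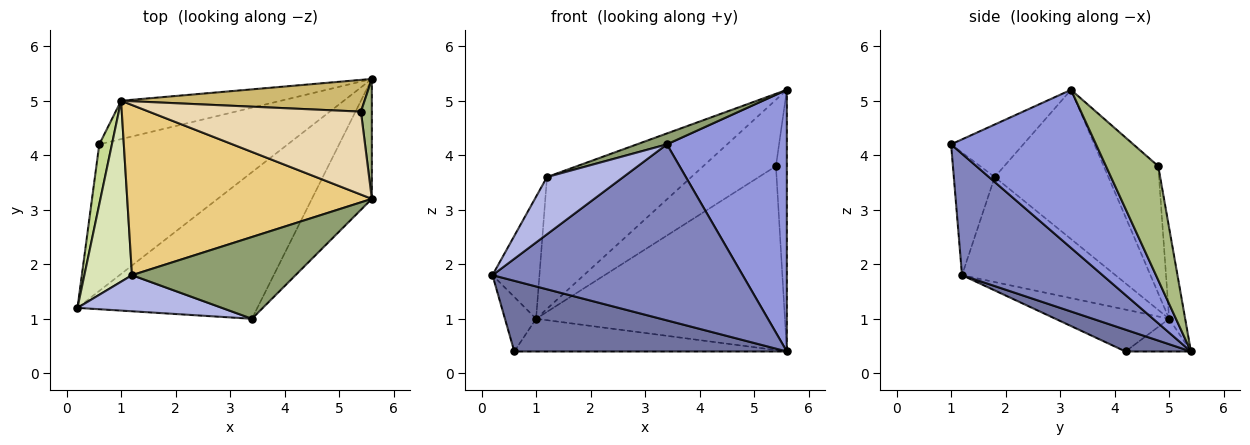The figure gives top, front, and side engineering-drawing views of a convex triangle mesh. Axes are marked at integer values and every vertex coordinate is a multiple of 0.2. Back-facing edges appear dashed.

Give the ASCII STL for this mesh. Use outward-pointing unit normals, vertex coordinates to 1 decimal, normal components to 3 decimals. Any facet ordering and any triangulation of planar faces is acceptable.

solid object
 facet normal 0.104 -0.432 -0.896
  outer loop
   vertex 5.6 5.4 0.4
   vertex 0.2 1.2 1.8
   vertex 0.6 4.2 0.4
  endloop
 endfacet
 facet normal 0.396 -0.706 -0.587
  outer loop
   vertex 3.4 1.0 4.2
   vertex 0.2 1.2 1.8
   vertex 5.6 5.4 0.4
  endloop
 endfacet
 facet normal 0.739 -0.612 -0.280
  outer loop
   vertex 3.4 1.0 4.2
   vertex 5.6 5.4 0.4
   vertex 5.6 3.2 5.2
  endloop
 endfacet
 facet normal -0.413 -0.770 0.486
  outer loop
   vertex 1.2 1.8 3.6
   vertex 0.2 1.2 1.8
   vertex 3.4 1.0 4.2
  endloop
 endfacet
 facet normal -0.303 -0.126 0.945
  outer loop
   vertex 1.2 1.8 3.6
   vertex 3.4 1.0 4.2
   vertex 5.6 3.2 5.2
  endloop
 endfacet
 facet normal 0.975 0.203 0.093
  outer loop
   vertex 5.4 4.8 3.8
   vertex 5.6 3.2 5.2
   vertex 5.6 5.4 0.4
  endloop
 endfacet
 facet normal -0.926 0.254 0.279
  outer loop
   vertex 1.0 5.0 1.0
   vertex 0.6 4.2 0.4
   vertex 0.2 1.2 1.8
  endloop
 endfacet
 facet normal -0.877 0.268 0.398
  outer loop
   vertex 1.0 5.0 1.0
   vertex 0.2 1.2 1.8
   vertex 1.2 1.8 3.6
  endloop
 endfacet
 facet normal -0.154 0.641 -0.752
  outer loop
   vertex 1.0 5.0 1.0
   vertex 5.6 5.4 0.4
   vertex 0.6 4.2 0.4
  endloop
 endfacet
 facet normal -0.063 0.983 0.170
  outer loop
   vertex 1.0 5.0 1.0
   vertex 5.4 4.8 3.8
   vertex 5.6 5.4 0.4
  endloop
 endfacet
 facet normal -0.434 0.551 0.712
  outer loop
   vertex 1.0 5.0 1.0
   vertex 1.2 1.8 3.6
   vertex 5.6 3.2 5.2
  endloop
 endfacet
 facet normal -0.424 0.566 0.707
  outer loop
   vertex 1.0 5.0 1.0
   vertex 5.6 3.2 5.2
   vertex 5.4 4.8 3.8
  endloop
 endfacet
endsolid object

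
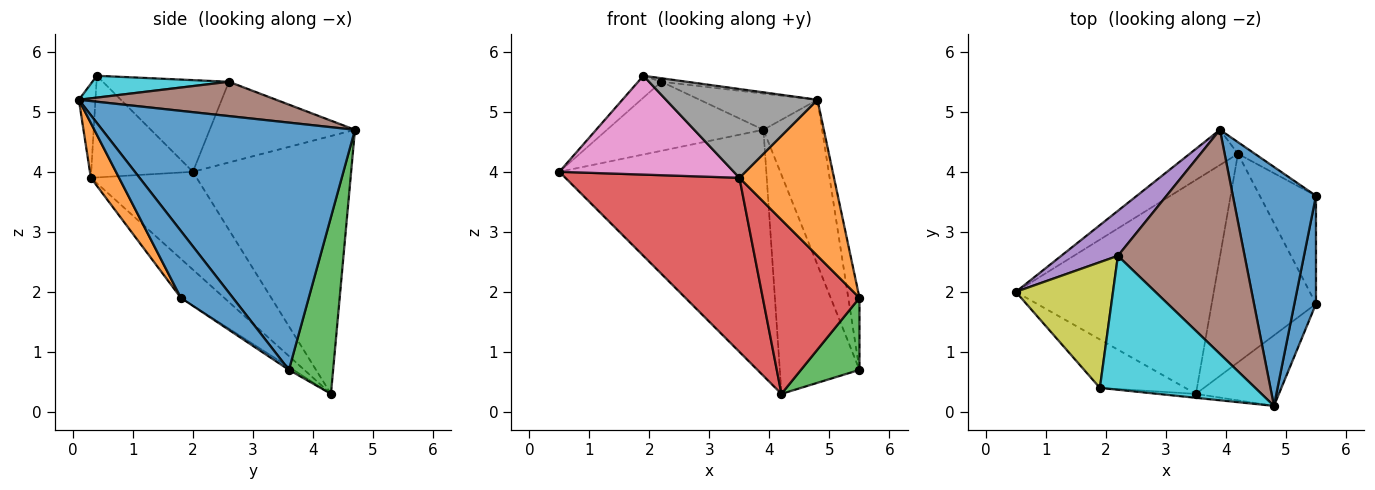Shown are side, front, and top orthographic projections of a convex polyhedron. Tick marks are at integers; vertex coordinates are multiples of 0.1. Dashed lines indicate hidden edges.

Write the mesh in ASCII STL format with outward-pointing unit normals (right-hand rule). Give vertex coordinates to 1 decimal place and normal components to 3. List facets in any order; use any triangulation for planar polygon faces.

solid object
 facet normal 0.926 0.215 0.311
  outer loop
   vertex 3.9 4.7 4.7
   vertex 4.8 0.1 5.2
   vertex 5.5 3.6 0.7
  endloop
 endfacet
 facet normal -0.604 0.789 -0.113
  outer loop
   vertex 4.2 4.3 0.3
   vertex 0.5 2.0 4.0
   vertex 3.9 4.7 4.7
  endloop
 endfacet
 facet normal 0.485 0.873 -0.046
  outer loop
   vertex 4.2 4.3 0.3
   vertex 3.9 4.7 4.7
   vertex 5.5 3.6 0.7
  endloop
 endfacet
 facet normal -0.358 -0.589 -0.724
  outer loop
   vertex 3.5 0.3 3.9
   vertex 0.5 2.0 4.0
   vertex 4.2 4.3 0.3
  endloop
 endfacet
 facet normal -0.614 0.661 0.431
  outer loop
   vertex 2.2 2.6 5.5
   vertex 3.9 4.7 4.7
   vertex 0.5 2.0 4.0
  endloop
 endfacet
 facet normal 0.258 0.154 0.954
  outer loop
   vertex 2.2 2.6 5.5
   vertex 4.8 0.1 5.2
   vertex 3.9 4.7 4.7
  endloop
 endfacet
 facet normal -0.464 -0.796 -0.390
  outer loop
   vertex 1.9 0.4 5.6
   vertex 0.5 2.0 4.0
   vertex 3.5 0.3 3.9
  endloop
 endfacet
 facet normal -0.109 -0.993 -0.044
  outer loop
   vertex 1.9 0.4 5.6
   vertex 3.5 0.3 3.9
   vertex 4.8 0.1 5.2
  endloop
 endfacet
 facet normal -0.681 0.126 0.721
  outer loop
   vertex 1.9 0.4 5.6
   vertex 2.2 2.6 5.5
   vertex 0.5 2.0 4.0
  endloop
 endfacet
 facet normal 0.139 0.026 0.990
  outer loop
   vertex 1.9 0.4 5.6
   vertex 4.8 0.1 5.2
   vertex 2.2 2.6 5.5
  endloop
 endfacet
 facet normal 0.932 0.201 0.301
  outer loop
   vertex 5.5 1.8 1.9
   vertex 5.5 3.6 0.7
   vertex 4.8 0.1 5.2
  endloop
 endfacet
 facet normal 0.262 -0.879 -0.397
  outer loop
   vertex 5.5 1.8 1.9
   vertex 4.8 0.1 5.2
   vertex 3.5 0.3 3.9
  endloop
 endfacet
 facet normal -0.043 -0.554 -0.831
  outer loop
   vertex 5.5 1.8 1.9
   vertex 4.2 4.3 0.3
   vertex 5.5 3.6 0.7
  endloop
 endfacet
 facet normal -0.276 -0.616 -0.738
  outer loop
   vertex 5.5 1.8 1.9
   vertex 3.5 0.3 3.9
   vertex 4.2 4.3 0.3
  endloop
 endfacet
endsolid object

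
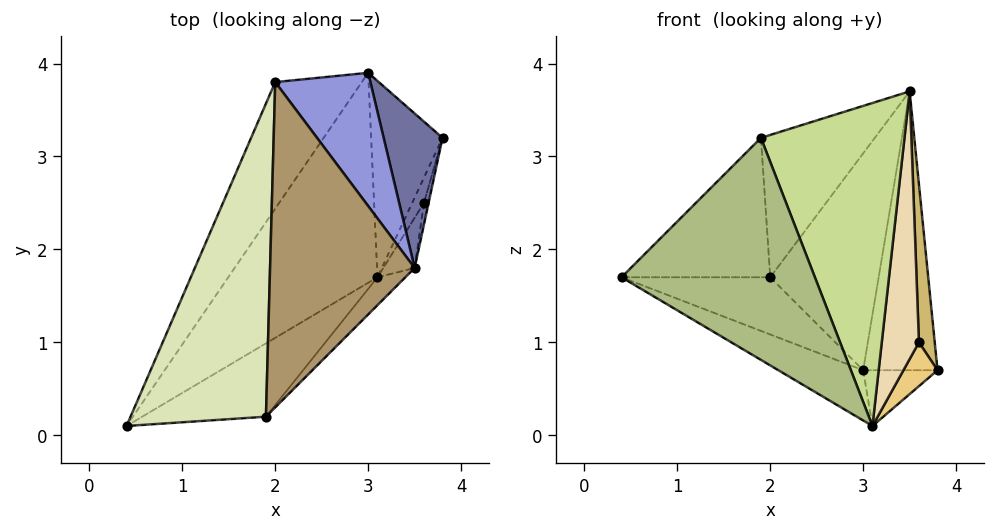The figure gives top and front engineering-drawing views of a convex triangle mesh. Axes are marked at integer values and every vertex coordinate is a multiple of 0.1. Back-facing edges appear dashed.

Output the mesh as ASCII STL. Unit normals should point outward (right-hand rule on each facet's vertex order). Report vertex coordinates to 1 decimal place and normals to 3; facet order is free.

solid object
 facet normal 0.608 0.695 0.385
  outer loop
   vertex 3.5 1.8 3.7
   vertex 3.8 3.2 0.7
   vertex 3.0 3.9 0.7
  endloop
 endfacet
 facet normal -0.690 0.298 -0.660
  outer loop
   vertex 2.0 3.8 1.7
   vertex 3.0 3.9 0.7
   vertex 0.4 0.1 1.7
  endloop
 endfacet
 facet normal 0.401 0.780 0.479
  outer loop
   vertex 2.0 3.8 1.7
   vertex 3.5 1.8 3.7
   vertex 3.0 3.9 0.7
  endloop
 endfacet
 facet normal -0.581 0.189 -0.791
  outer loop
   vertex 3.1 1.7 0.1
   vertex 0.4 0.1 1.7
   vertex 3.0 3.9 0.7
  endloop
 endfacet
 facet normal 0.233 0.266 -0.936
  outer loop
   vertex 3.1 1.7 0.1
   vertex 3.0 3.9 0.7
   vertex 3.8 3.2 0.7
  endloop
 endfacet
 facet normal 0.353 -0.889 -0.293
  outer loop
   vertex 1.9 0.2 3.2
   vertex 0.4 0.1 1.7
   vertex 3.1 1.7 0.1
  endloop
 endfacet
 facet normal 0.715 -0.696 -0.060
  outer loop
   vertex 1.9 0.2 3.2
   vertex 3.1 1.7 0.1
   vertex 3.5 1.8 3.7
  endloop
 endfacet
 facet normal -0.685 0.296 0.665
  outer loop
   vertex 1.9 0.2 3.2
   vertex 2.0 3.8 1.7
   vertex 0.4 0.1 1.7
  endloop
 endfacet
 facet normal -0.566 0.330 0.755
  outer loop
   vertex 1.9 0.2 3.2
   vertex 3.5 1.8 3.7
   vertex 2.0 3.8 1.7
  endloop
 endfacet
 facet normal 0.956 -0.290 -0.040
  outer loop
   vertex 3.6 2.5 1.0
   vertex 3.8 3.2 0.7
   vertex 3.5 1.8 3.7
  endloop
 endfacet
 facet normal 0.916 -0.347 -0.200
  outer loop
   vertex 3.6 2.5 1.0
   vertex 3.1 1.7 0.1
   vertex 3.8 3.2 0.7
  endloop
 endfacet
 facet normal 0.885 -0.457 -0.086
  outer loop
   vertex 3.6 2.5 1.0
   vertex 3.5 1.8 3.7
   vertex 3.1 1.7 0.1
  endloop
 endfacet
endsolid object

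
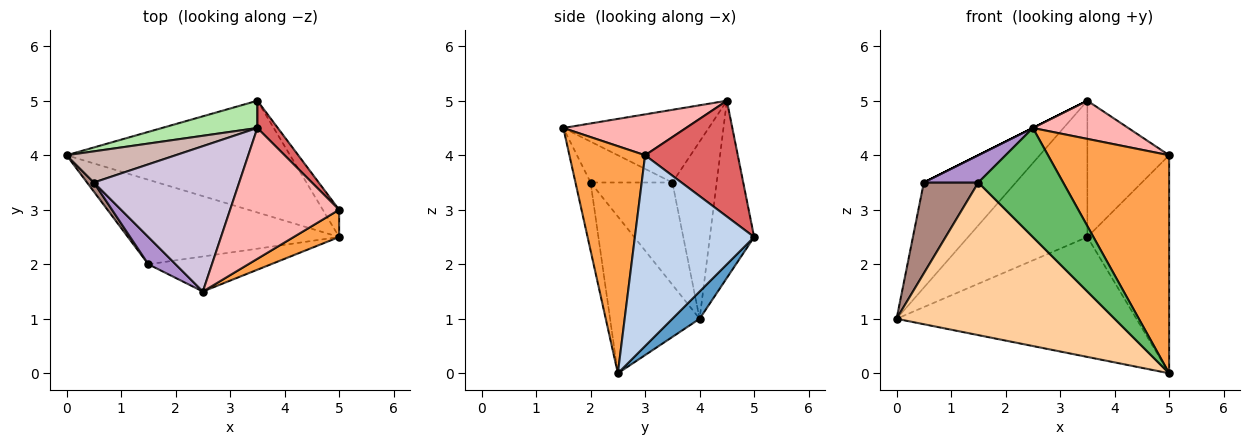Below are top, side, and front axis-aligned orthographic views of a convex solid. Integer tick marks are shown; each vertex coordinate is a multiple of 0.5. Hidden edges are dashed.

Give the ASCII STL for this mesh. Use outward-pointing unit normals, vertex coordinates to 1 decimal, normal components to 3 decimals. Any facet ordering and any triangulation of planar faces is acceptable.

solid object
 facet normal 0.083 0.729 -0.679
  outer loop
   vertex 3.5 5.0 2.5
   vertex 5.0 2.5 0.0
   vertex 0.0 4.0 1.0
  endloop
 endfacet
 facet normal 0.823 0.564 -0.071
  outer loop
   vertex 5.0 3.0 4.0
   vertex 5.0 2.5 0.0
   vertex 3.5 5.0 2.5
  endloop
 endfacet
 facet normal 0.527 -0.843 0.105
  outer loop
   vertex 5.0 3.0 4.0
   vertex 2.5 1.5 4.5
   vertex 5.0 2.5 0.0
  endloop
 endfacet
 facet normal -0.338 -0.823 -0.456
  outer loop
   vertex 1.5 2.0 3.5
   vertex 0.0 4.0 1.0
   vertex 5.0 2.5 0.0
  endloop
 endfacet
 facet normal -0.168 -0.939 -0.302
  outer loop
   vertex 1.5 2.0 3.5
   vertex 5.0 2.5 0.0
   vertex 2.5 1.5 4.5
  endloop
 endfacet
 facet normal -0.342 0.921 0.184
  outer loop
   vertex 3.5 4.5 5.0
   vertex 3.5 5.0 2.5
   vertex 0.0 4.0 1.0
  endloop
 endfacet
 facet normal 0.743 0.656 0.131
  outer loop
   vertex 3.5 4.5 5.0
   vertex 5.0 3.0 4.0
   vertex 3.5 5.0 2.5
  endloop
 endfacet
 facet normal 0.339 -0.263 0.903
  outer loop
   vertex 3.5 4.5 5.0
   vertex 2.5 1.5 4.5
   vertex 5.0 3.0 4.0
  endloop
 endfacet
 facet normal -0.728 -0.485 0.485
  outer loop
   vertex 0.5 3.5 3.5
   vertex 1.5 2.0 3.5
   vertex 2.5 1.5 4.5
  endloop
 endfacet
 facet normal -0.447 0.000 0.894
  outer loop
   vertex 0.5 3.5 3.5
   vertex 2.5 1.5 4.5
   vertex 3.5 4.5 5.0
  endloop
 endfacet
 facet normal -0.831 -0.554 0.055
  outer loop
   vertex 0.5 3.5 3.5
   vertex 0.0 4.0 1.0
   vertex 1.5 2.0 3.5
  endloop
 endfacet
 facet normal -0.419 0.871 0.258
  outer loop
   vertex 0.5 3.5 3.5
   vertex 3.5 4.5 5.0
   vertex 0.0 4.0 1.0
  endloop
 endfacet
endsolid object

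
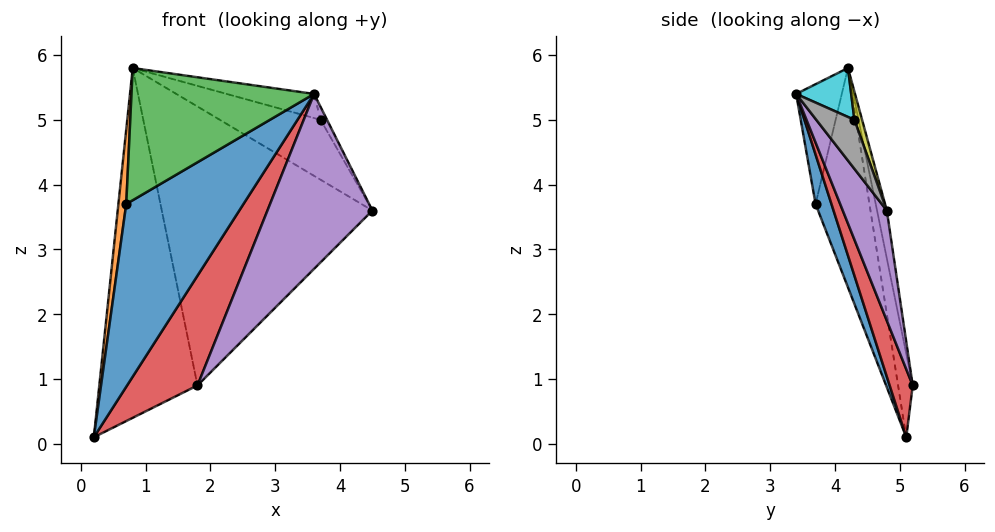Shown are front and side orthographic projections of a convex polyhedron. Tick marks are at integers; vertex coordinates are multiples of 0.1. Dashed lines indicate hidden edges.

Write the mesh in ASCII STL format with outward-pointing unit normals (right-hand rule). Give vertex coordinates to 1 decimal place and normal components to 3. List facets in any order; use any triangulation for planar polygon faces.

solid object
 facet normal 0.125 -0.919 -0.375
  outer loop
   vertex 0.7 3.7 3.7
   vertex 0.2 5.1 0.1
   vertex 3.6 3.4 5.4
  endloop
 endfacet
 facet normal -0.986 -0.144 0.081
  outer loop
   vertex 0.7 3.7 3.7
   vertex 0.8 4.2 5.8
   vertex 0.2 5.1 0.1
  endloop
 endfacet
 facet normal -0.236 -0.943 0.236
  outer loop
   vertex 0.7 3.7 3.7
   vertex 3.6 3.4 5.4
   vertex 0.8 4.2 5.8
  endloop
 endfacet
 facet normal 0.278 -0.848 -0.451
  outer loop
   vertex 1.8 5.2 0.9
   vertex 3.6 3.4 5.4
   vertex 0.2 5.1 0.1
  endloop
 endfacet
 facet normal 0.343 -0.817 -0.464
  outer loop
   vertex 1.8 5.2 0.9
   vertex 4.5 4.8 3.6
   vertex 3.6 3.4 5.4
  endloop
 endfacet
 facet normal -0.146 0.975 0.169
  outer loop
   vertex 1.8 5.2 0.9
   vertex 0.2 5.1 0.1
   vertex 0.8 4.2 5.8
  endloop
 endfacet
 facet normal -0.046 0.981 0.191
  outer loop
   vertex 1.8 5.2 0.9
   vertex 0.8 4.2 5.8
   vertex 4.5 4.8 3.6
  endloop
 endfacet
 facet normal 0.837 0.142 0.529
  outer loop
   vertex 3.7 4.3 5.0
   vertex 3.6 3.4 5.4
   vertex 4.5 4.8 3.6
  endloop
 endfacet
 facet normal 0.070 0.926 0.371
  outer loop
   vertex 3.7 4.3 5.0
   vertex 4.5 4.8 3.6
   vertex 0.8 4.2 5.8
  endloop
 endfacet
 facet normal 0.235 0.373 0.898
  outer loop
   vertex 3.7 4.3 5.0
   vertex 0.8 4.2 5.8
   vertex 3.6 3.4 5.4
  endloop
 endfacet
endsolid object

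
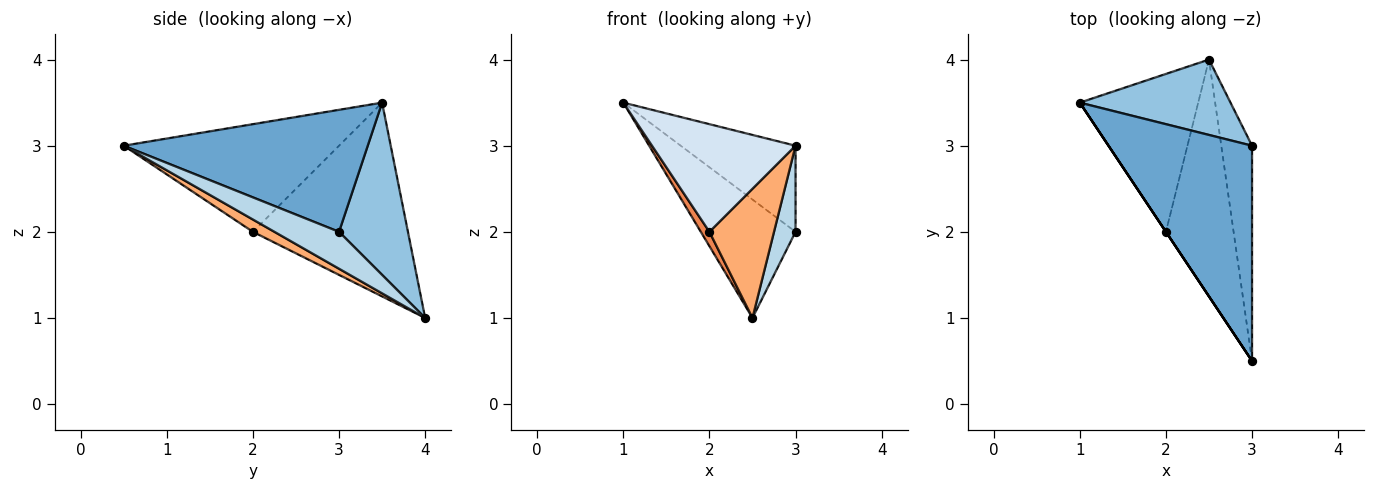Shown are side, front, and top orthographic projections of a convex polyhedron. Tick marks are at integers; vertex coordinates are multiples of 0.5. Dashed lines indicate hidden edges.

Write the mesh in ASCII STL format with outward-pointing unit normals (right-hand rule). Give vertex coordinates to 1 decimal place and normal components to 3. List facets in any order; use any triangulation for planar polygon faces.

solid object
 facet normal 0.620 0.292 0.729
  outer loop
   vertex 3.0 0.5 3.0
   vertex 3.0 3.0 2.0
   vertex 1.0 3.5 3.5
  endloop
 endfacet
 facet normal 0.523 0.719 0.458
  outer loop
   vertex 2.5 4.0 1.0
   vertex 1.0 3.5 3.5
   vertex 3.0 3.0 2.0
  endloop
 endfacet
 facet normal 0.744 -0.248 -0.620
  outer loop
   vertex 2.5 4.0 1.0
   vertex 3.0 3.0 2.0
   vertex 3.0 0.5 3.0
  endloop
 endfacet
 facet normal -0.832 -0.555 0.000
  outer loop
   vertex 2.0 2.0 2.0
   vertex 3.0 0.5 3.0
   vertex 1.0 3.5 3.5
  endloop
 endfacet
 facet normal -0.852 -0.047 -0.521
  outer loop
   vertex 2.0 2.0 2.0
   vertex 1.0 3.5 3.5
   vertex 2.5 4.0 1.0
  endloop
 endfacet
 facet normal 0.158 -0.473 -0.867
  outer loop
   vertex 2.0 2.0 2.0
   vertex 2.5 4.0 1.0
   vertex 3.0 0.5 3.0
  endloop
 endfacet
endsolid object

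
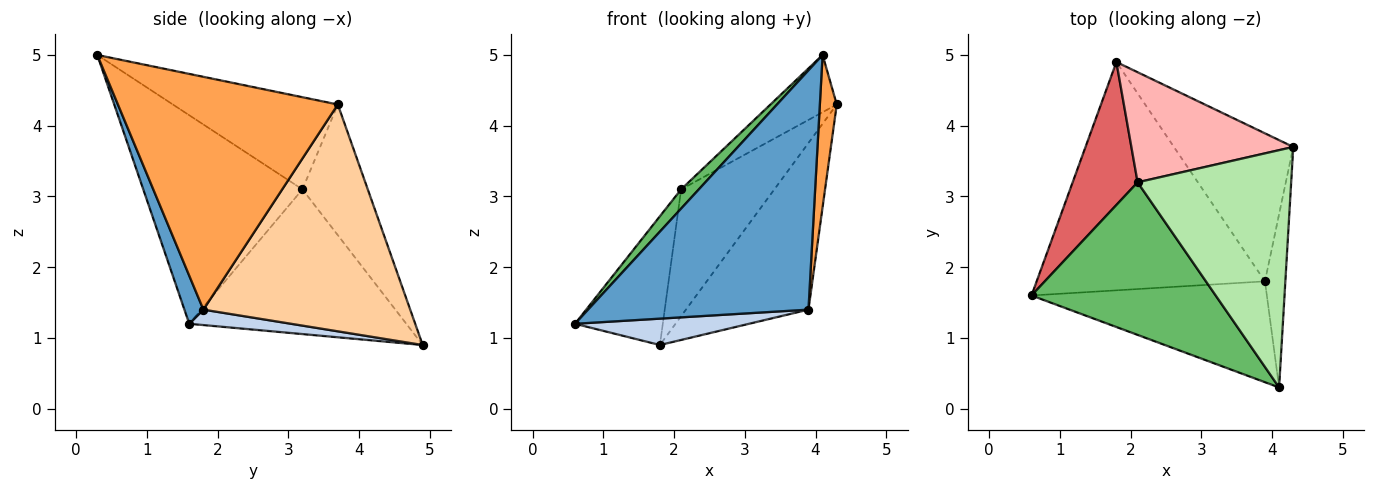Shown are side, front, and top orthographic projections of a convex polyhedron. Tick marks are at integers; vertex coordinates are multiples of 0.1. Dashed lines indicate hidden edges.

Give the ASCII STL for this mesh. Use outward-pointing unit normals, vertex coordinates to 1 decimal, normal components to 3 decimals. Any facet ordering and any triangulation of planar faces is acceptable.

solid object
 facet normal 0.079 -0.919 -0.387
  outer loop
   vertex 3.9 1.8 1.4
   vertex 4.1 0.3 5.0
   vertex 0.6 1.6 1.2
  endloop
 endfacet
 facet normal 0.067 -0.114 -0.991
  outer loop
   vertex 3.9 1.8 1.4
   vertex 0.6 1.6 1.2
   vertex 1.8 4.9 0.9
  endloop
 endfacet
 facet normal 0.993 -0.076 -0.087
  outer loop
   vertex 3.9 1.8 1.4
   vertex 4.3 3.7 4.3
   vertex 4.1 0.3 5.0
  endloop
 endfacet
 facet normal 0.784 0.464 -0.412
  outer loop
   vertex 3.9 1.8 1.4
   vertex 1.8 4.9 0.9
   vertex 4.3 3.7 4.3
  endloop
 endfacet
 facet normal -0.747 -0.083 0.660
  outer loop
   vertex 2.1 3.2 3.1
   vertex 0.6 1.6 1.2
   vertex 4.1 0.3 5.0
  endloop
 endfacet
 facet normal -0.504 0.203 0.840
  outer loop
   vertex 2.1 3.2 3.1
   vertex 4.1 0.3 5.0
   vertex 4.3 3.7 4.3
  endloop
 endfacet
 facet normal -0.856 0.346 0.384
  outer loop
   vertex 2.1 3.2 3.1
   vertex 1.8 4.9 0.9
   vertex 0.6 1.6 1.2
  endloop
 endfacet
 facet normal -0.468 0.667 0.579
  outer loop
   vertex 2.1 3.2 3.1
   vertex 4.3 3.7 4.3
   vertex 1.8 4.9 0.9
  endloop
 endfacet
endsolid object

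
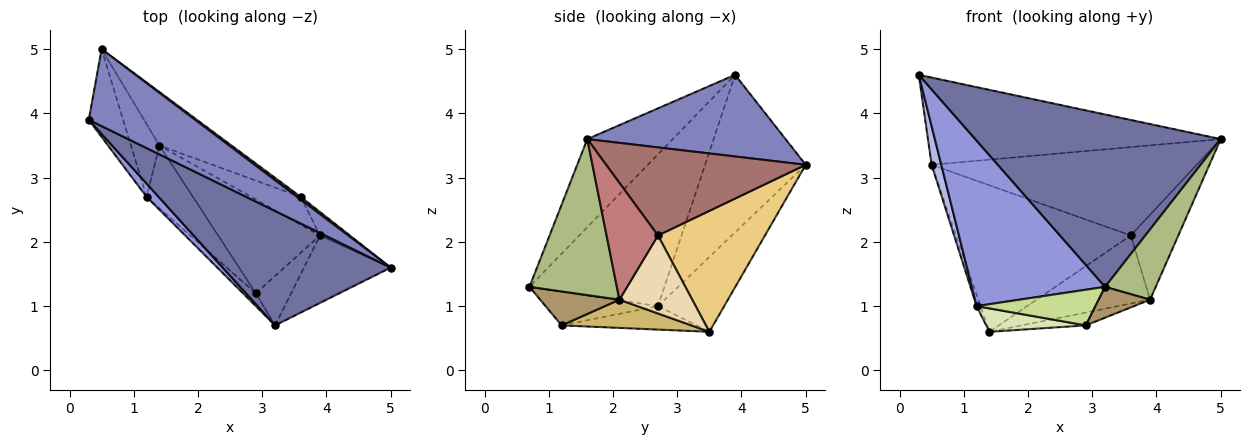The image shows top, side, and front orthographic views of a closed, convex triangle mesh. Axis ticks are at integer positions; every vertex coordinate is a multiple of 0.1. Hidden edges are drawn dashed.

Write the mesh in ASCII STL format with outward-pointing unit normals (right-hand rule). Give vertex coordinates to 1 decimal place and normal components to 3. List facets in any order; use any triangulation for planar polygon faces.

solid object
 facet normal -0.279 -0.800 0.531
  outer loop
   vertex 3.2 0.7 1.3
   vertex 5.0 1.6 3.6
   vertex 0.3 3.9 4.6
  endloop
 endfacet
 facet normal 0.453 0.669 0.590
  outer loop
   vertex 0.5 5.0 3.2
   vertex 0.3 3.9 4.6
   vertex 5.0 1.6 3.6
  endloop
 endfacet
 facet normal -0.710 -0.702 0.056
  outer loop
   vertex 1.2 2.7 1.0
   vertex 3.2 0.7 1.3
   vertex 0.3 3.9 4.6
  endloop
 endfacet
 facet normal -0.973 -0.093 -0.212
  outer loop
   vertex 1.2 2.7 1.0
   vertex 0.3 3.9 4.6
   vertex 0.5 5.0 3.2
  endloop
 endfacet
 facet normal -0.933 0.056 -0.355
  outer loop
   vertex 1.2 2.7 1.0
   vertex 0.5 5.0 3.2
   vertex 1.4 3.5 0.6
  endloop
 endfacet
 facet normal 0.780 -0.452 -0.433
  outer loop
   vertex 3.9 2.1 1.1
   vertex 5.0 1.6 3.6
   vertex 3.2 0.7 1.3
  endloop
 endfacet
 facet normal -0.665 -0.703 -0.253
  outer loop
   vertex 2.9 1.2 0.7
   vertex 3.2 0.7 1.3
   vertex 1.2 2.7 1.0
  endloop
 endfacet
 facet normal -0.428 -0.316 -0.846
  outer loop
   vertex 2.9 1.2 0.7
   vertex 1.2 2.7 1.0
   vertex 1.4 3.5 0.6
  endloop
 endfacet
 facet normal 0.632 -0.410 -0.658
  outer loop
   vertex 2.9 1.2 0.7
   vertex 3.9 2.1 1.1
   vertex 3.2 0.7 1.3
  endloop
 endfacet
 facet normal 0.264 0.131 -0.955
  outer loop
   vertex 2.9 1.2 0.7
   vertex 1.4 3.5 0.6
   vertex 3.9 2.1 1.1
  endloop
 endfacet
 facet normal 0.499 0.814 -0.297
  outer loop
   vertex 3.6 2.7 2.1
   vertex 1.4 3.5 0.6
   vertex 0.5 5.0 3.2
  endloop
 endfacet
 facet normal 0.511 0.796 -0.324
  outer loop
   vertex 3.6 2.7 2.1
   vertex 3.9 2.1 1.1
   vertex 1.4 3.5 0.6
  endloop
 endfacet
 facet normal 0.601 0.799 0.025
  outer loop
   vertex 3.6 2.7 2.1
   vertex 0.5 5.0 3.2
   vertex 5.0 1.6 3.6
  endloop
 endfacet
 facet normal 0.722 0.667 -0.184
  outer loop
   vertex 3.6 2.7 2.1
   vertex 5.0 1.6 3.6
   vertex 3.9 2.1 1.1
  endloop
 endfacet
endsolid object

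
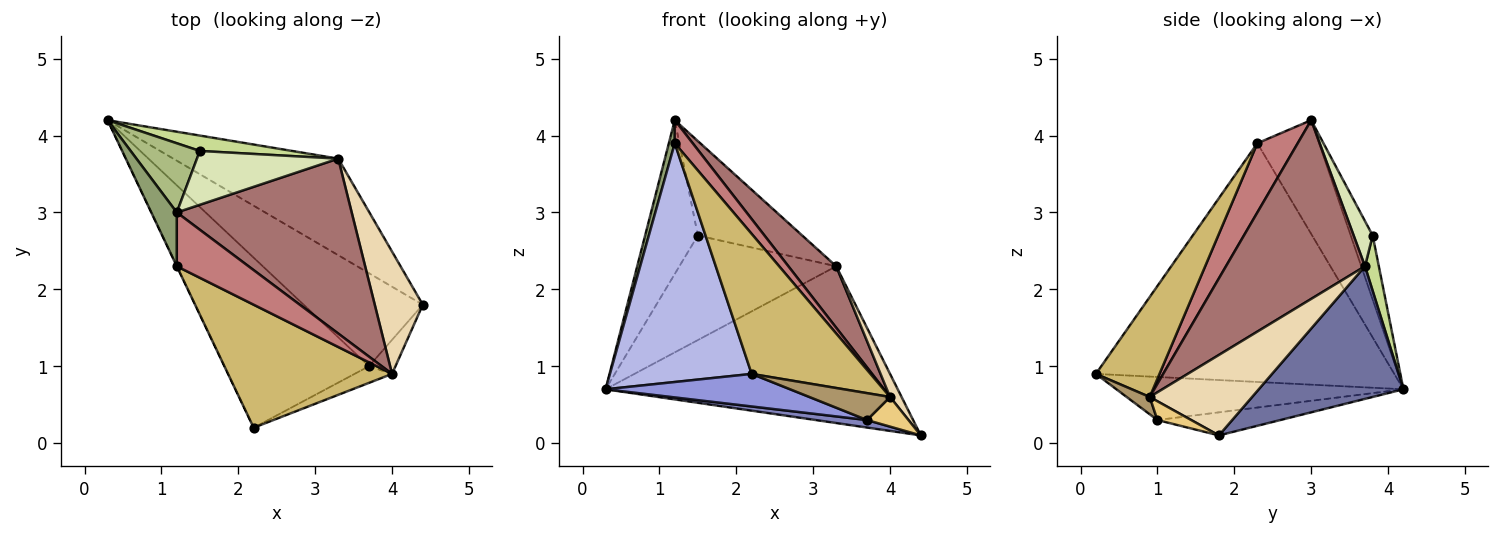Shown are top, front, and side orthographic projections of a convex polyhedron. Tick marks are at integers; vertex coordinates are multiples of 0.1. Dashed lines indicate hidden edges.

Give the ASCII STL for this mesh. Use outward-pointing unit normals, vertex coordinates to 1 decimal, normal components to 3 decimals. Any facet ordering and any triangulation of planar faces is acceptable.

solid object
 facet normal 0.389 0.785 -0.483
  outer loop
   vertex 3.3 3.7 2.3
   vertex 4.4 1.8 0.1
   vertex 0.3 4.2 0.7
  endloop
 endfacet
 facet normal -0.189 -0.079 -0.979
  outer loop
   vertex 3.7 1.0 0.3
   vertex 0.3 4.2 0.7
   vertex 4.4 1.8 0.1
  endloop
 endfacet
 facet normal -0.281 -0.181 -0.943
  outer loop
   vertex 3.7 1.0 0.3
   vertex 2.2 0.2 0.9
   vertex 0.3 4.2 0.7
  endloop
 endfacet
 facet normal -0.903 -0.429 -0.001
  outer loop
   vertex 1.2 2.3 3.9
   vertex 0.3 4.2 0.7
   vertex 2.2 0.2 0.9
  endloop
 endfacet
 facet normal -0.972 -0.093 0.218
  outer loop
   vertex 1.2 2.3 3.9
   vertex 1.2 3.0 4.2
   vertex 0.3 4.2 0.7
  endloop
 endfacet
 facet normal -0.355 0.852 0.384
  outer loop
   vertex 1.5 3.8 2.7
   vertex 0.3 4.2 0.7
   vertex 1.2 3.0 4.2
  endloop
 endfacet
 facet normal 0.087 0.986 0.145
  outer loop
   vertex 1.5 3.8 2.7
   vertex 3.3 3.7 2.3
   vertex 0.3 4.2 0.7
  endloop
 endfacet
 facet normal 0.156 0.858 0.489
  outer loop
   vertex 1.5 3.8 2.7
   vertex 1.2 3.0 4.2
   vertex 3.3 3.7 2.3
  endloop
 endfacet
 facet normal 0.236 -0.826 -0.511
  outer loop
   vertex 4.0 0.9 0.6
   vertex 2.2 0.2 0.9
   vertex 3.7 1.0 0.3
  endloop
 endfacet
 facet normal 0.373 -0.697 0.612
  outer loop
   vertex 4.0 0.9 0.6
   vertex 1.2 2.3 3.9
   vertex 2.2 0.2 0.9
  endloop
 endfacet
 facet normal 0.472 -0.579 -0.665
  outer loop
   vertex 4.0 0.9 0.6
   vertex 3.7 1.0 0.3
   vertex 4.4 1.8 0.1
  endloop
 endfacet
 facet normal 0.855 -0.096 0.510
  outer loop
   vertex 4.0 0.9 0.6
   vertex 4.4 1.8 0.1
   vertex 3.3 3.7 2.3
  endloop
 endfacet
 facet normal 0.694 -0.239 0.679
  outer loop
   vertex 4.0 0.9 0.6
   vertex 3.3 3.7 2.3
   vertex 1.2 3.0 4.2
  endloop
 endfacet
 facet normal 0.663 -0.295 0.688
  outer loop
   vertex 4.0 0.9 0.6
   vertex 1.2 3.0 4.2
   vertex 1.2 2.3 3.9
  endloop
 endfacet
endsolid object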